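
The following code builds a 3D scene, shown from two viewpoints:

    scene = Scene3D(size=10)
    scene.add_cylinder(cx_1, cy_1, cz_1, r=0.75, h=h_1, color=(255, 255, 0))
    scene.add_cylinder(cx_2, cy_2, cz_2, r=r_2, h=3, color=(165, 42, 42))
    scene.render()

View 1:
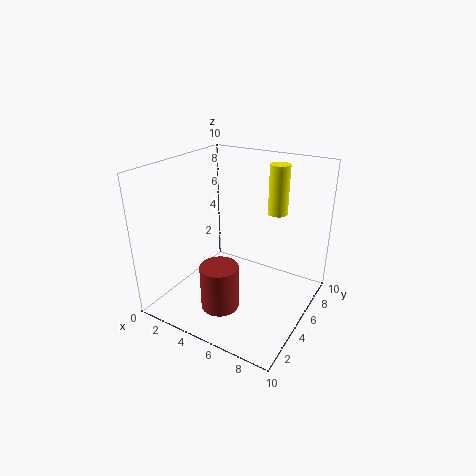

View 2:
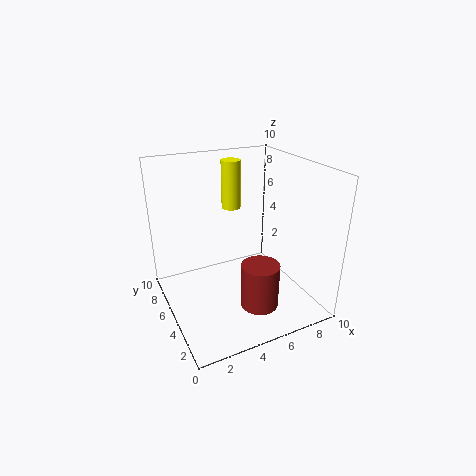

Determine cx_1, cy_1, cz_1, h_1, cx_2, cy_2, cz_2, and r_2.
cx_1 = 6.25, cy_1 = 8.75, cz_1 = 5.75, h_1 = 3.75, cx_2 = 5.25, cy_2 = 2.25, cz_2 = 1.25, r_2 = 1.25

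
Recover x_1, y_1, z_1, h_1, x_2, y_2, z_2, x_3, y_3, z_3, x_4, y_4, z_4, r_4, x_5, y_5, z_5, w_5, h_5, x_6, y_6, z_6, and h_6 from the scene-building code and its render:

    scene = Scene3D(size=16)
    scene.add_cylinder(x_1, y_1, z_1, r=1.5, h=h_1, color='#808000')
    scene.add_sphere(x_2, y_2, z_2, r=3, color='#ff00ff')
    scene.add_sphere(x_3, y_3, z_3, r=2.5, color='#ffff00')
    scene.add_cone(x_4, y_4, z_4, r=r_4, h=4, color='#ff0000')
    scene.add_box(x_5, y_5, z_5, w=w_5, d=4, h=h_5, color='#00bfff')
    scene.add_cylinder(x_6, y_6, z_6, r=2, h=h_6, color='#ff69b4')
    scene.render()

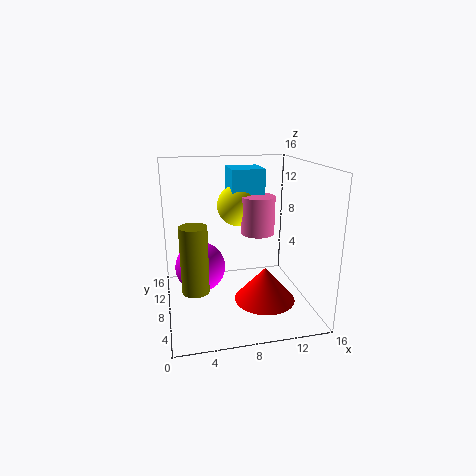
x_1 = 3
y_1 = 7
z_1 = 2.5
h_1 = 7.5
x_2 = 4
y_2 = 11
z_2 = 3.5
x_3 = 9
y_3 = 12.5
z_3 = 10.5
x_4 = 11
y_4 = 7
z_4 = 0.5
r_4 = 3.5
x_5 = 8
y_5 = 11
z_5 = 11.5
w_5 = 4
h_5 = 3.5
x_6 = 11
y_6 = 10.5
z_6 = 7.5
h_6 = 4.5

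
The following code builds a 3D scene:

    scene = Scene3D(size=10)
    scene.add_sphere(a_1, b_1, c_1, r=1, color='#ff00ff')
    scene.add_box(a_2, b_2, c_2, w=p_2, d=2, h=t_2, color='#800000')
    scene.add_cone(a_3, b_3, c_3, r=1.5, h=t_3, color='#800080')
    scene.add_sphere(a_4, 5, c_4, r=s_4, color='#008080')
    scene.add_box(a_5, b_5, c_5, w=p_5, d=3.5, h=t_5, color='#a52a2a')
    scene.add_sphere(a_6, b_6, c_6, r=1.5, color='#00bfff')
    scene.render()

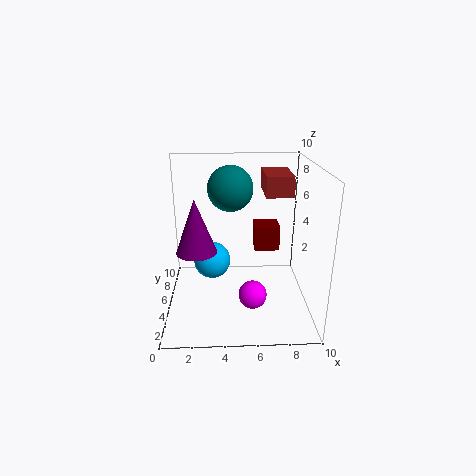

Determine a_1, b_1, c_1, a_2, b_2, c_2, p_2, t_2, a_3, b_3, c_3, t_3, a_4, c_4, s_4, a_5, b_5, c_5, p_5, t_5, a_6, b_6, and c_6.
a_1 = 6; b_1 = 4; c_1 = 1; a_2 = 6.5; b_2 = 8; c_2 = 2.5; p_2 = 2; t_2 = 2; a_3 = 2; b_3 = 6; c_3 = 3.5; t_3 = 4; a_4 = 4.5; c_4 = 8.5; s_4 = 1.5; a_5 = 7; b_5 = 6; c_5 = 7.5; p_5 = 2; t_5 = 1.5; a_6 = 3; b_6 = 8.5; c_6 = 1.5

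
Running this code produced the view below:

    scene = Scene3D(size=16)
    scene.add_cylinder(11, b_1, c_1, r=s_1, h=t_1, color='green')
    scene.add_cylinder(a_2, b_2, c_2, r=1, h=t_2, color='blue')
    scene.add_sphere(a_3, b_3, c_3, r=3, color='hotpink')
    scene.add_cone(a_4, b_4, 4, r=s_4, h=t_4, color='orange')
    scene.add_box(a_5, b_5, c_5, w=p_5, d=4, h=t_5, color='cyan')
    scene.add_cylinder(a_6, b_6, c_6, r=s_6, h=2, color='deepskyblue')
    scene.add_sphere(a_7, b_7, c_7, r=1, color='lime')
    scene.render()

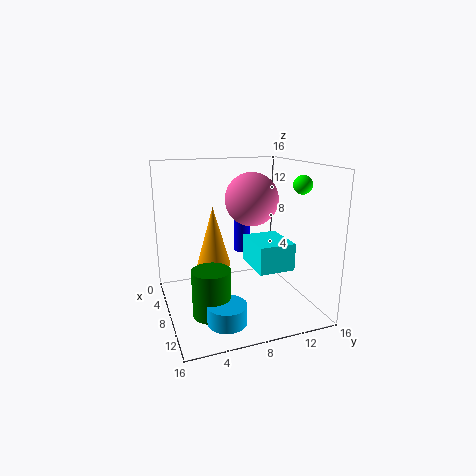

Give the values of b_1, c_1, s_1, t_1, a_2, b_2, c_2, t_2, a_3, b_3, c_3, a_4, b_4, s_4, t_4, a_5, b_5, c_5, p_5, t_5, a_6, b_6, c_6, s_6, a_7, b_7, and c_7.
b_1 = 4, c_1 = 1, s_1 = 2, t_1 = 5, a_2 = 4, b_2 = 10, c_2 = 5, t_2 = 6, a_3 = 7, b_3 = 10, c_3 = 12, a_4 = 5, b_4 = 6, s_4 = 2, t_4 = 7, a_5 = 7, b_5 = 9, c_5 = 5, p_5 = 5, t_5 = 3, a_6 = 13, b_6 = 5, c_6 = 1, s_6 = 2, a_7 = 11, b_7 = 14, c_7 = 14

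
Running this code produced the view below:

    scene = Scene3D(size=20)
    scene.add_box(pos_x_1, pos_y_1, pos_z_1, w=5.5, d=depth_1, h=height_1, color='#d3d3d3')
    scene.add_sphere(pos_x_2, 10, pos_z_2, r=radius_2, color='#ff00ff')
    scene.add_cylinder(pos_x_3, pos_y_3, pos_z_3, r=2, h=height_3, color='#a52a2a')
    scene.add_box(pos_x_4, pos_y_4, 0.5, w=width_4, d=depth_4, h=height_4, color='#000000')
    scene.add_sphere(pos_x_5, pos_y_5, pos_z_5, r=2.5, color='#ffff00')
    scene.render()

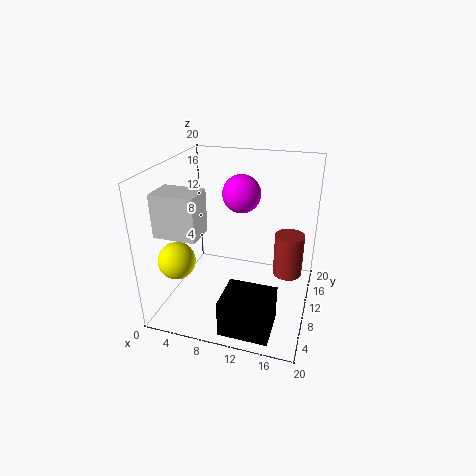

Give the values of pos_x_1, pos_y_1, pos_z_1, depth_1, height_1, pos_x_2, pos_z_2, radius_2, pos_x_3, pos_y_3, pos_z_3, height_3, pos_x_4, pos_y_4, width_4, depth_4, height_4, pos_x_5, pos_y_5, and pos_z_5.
pos_x_1 = 1.5; pos_y_1 = 2.5; pos_z_1 = 12.5; depth_1 = 4; height_1 = 5.5; pos_x_2 = 10.5; pos_z_2 = 16.5; radius_2 = 2.5; pos_x_3 = 17; pos_y_3 = 11; pos_z_3 = 5; height_3 = 6; pos_x_4 = 10; pos_y_4 = 1; width_4 = 6.5; depth_4 = 5.5; height_4 = 5; pos_x_5 = 3; pos_y_5 = 5; pos_z_5 = 8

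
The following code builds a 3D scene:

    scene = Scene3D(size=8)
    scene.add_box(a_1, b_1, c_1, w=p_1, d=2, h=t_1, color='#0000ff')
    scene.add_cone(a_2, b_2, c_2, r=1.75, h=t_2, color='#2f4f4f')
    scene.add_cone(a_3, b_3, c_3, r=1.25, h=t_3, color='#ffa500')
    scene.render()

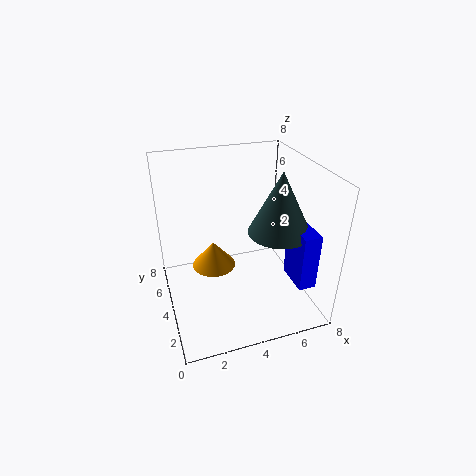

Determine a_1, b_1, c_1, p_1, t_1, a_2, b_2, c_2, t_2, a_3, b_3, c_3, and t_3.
a_1 = 6.75
b_1 = 1.5
c_1 = 1.5
p_1 = 1
t_1 = 3.25
a_2 = 6.25
b_2 = 3.5
c_2 = 4.25
t_2 = 3.5
a_3 = 2.75
b_3 = 4.75
c_3 = 2
t_3 = 1.5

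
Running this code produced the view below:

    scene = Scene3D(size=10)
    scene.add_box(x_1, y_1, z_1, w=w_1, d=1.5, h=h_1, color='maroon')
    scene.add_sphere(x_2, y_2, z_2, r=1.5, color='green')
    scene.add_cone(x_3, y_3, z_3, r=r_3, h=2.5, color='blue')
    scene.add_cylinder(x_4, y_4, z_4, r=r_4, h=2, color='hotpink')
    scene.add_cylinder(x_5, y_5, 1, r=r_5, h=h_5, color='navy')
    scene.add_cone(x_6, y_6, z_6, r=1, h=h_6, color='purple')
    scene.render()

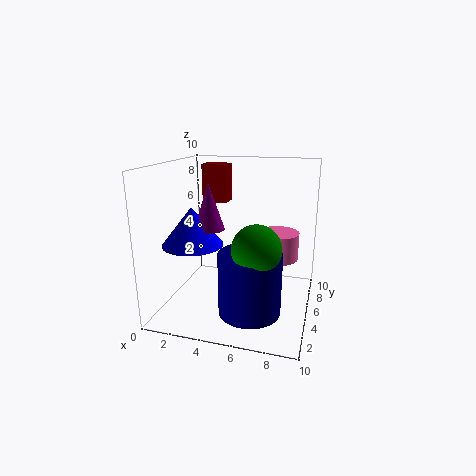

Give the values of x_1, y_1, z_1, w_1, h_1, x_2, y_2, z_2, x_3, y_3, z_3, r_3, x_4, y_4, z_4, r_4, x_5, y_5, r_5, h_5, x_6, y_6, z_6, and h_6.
x_1 = 1, y_1 = 8.5, z_1 = 6.5, w_1 = 2, h_1 = 3, x_2 = 7, y_2 = 2, z_2 = 5.5, x_3 = 2.5, y_3 = 3, z_3 = 5, r_3 = 2, x_4 = 7.5, y_4 = 7, z_4 = 3, r_4 = 1.5, x_5 = 6.5, y_5 = 2.5, r_5 = 2, h_5 = 4, x_6 = 3.5, y_6 = 3.5, z_6 = 6, h_6 = 3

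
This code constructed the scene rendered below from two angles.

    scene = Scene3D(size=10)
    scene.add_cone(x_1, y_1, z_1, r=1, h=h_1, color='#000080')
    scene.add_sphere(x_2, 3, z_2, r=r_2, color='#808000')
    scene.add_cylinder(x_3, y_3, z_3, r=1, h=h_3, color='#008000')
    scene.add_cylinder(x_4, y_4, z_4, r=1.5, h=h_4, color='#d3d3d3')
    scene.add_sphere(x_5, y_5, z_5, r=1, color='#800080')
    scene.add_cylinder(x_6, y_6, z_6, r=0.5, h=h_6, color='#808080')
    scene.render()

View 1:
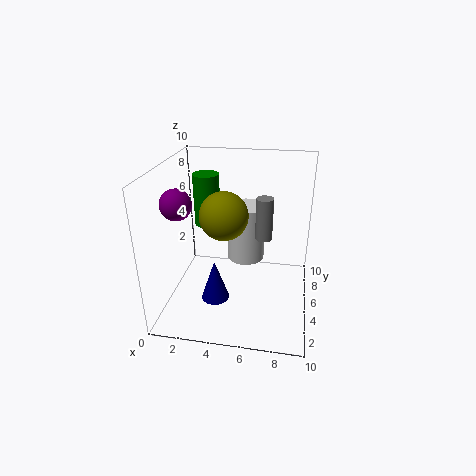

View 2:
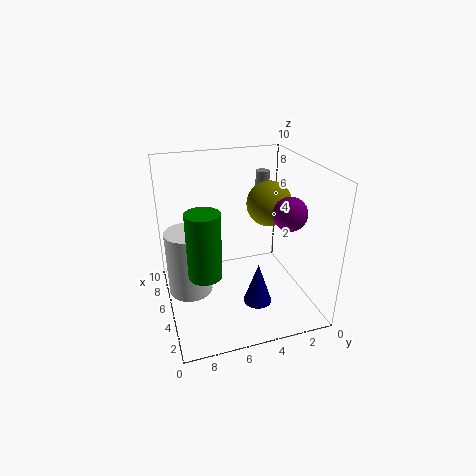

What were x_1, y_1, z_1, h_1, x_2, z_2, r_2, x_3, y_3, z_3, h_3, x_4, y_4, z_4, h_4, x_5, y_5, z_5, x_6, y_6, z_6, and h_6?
x_1 = 3.5; y_1 = 4; z_1 = 0.5; h_1 = 3; x_2 = 4.5; z_2 = 7.5; r_2 = 1.5; x_3 = 2; y_3 = 8; z_3 = 4.5; h_3 = 4; x_4 = 5; y_4 = 8.5; z_4 = 1.5; h_4 = 4.5; x_5 = 1.5; y_5 = 3; z_5 = 8; x_6 = 7; y_6 = 2.5; z_6 = 6.5; h_6 = 2.5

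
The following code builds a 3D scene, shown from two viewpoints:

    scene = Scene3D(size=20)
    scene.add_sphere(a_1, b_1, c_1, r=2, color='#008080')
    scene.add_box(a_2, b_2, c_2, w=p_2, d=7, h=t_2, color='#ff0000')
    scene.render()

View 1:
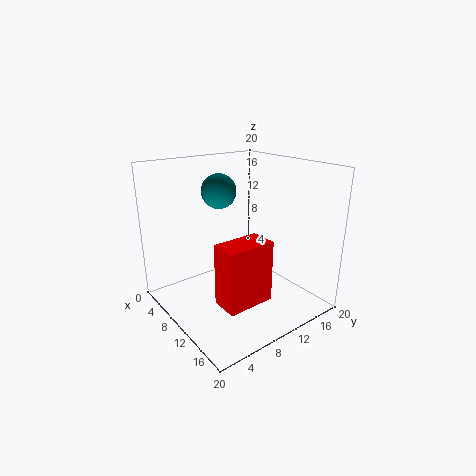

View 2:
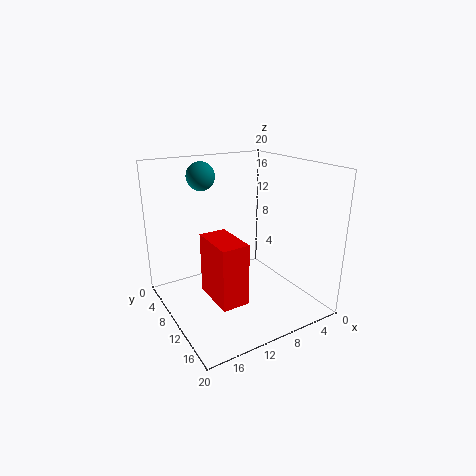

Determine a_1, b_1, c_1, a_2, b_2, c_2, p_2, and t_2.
a_1 = 13, b_1 = 5, c_1 = 18, a_2 = 10, b_2 = 6, c_2 = 1, p_2 = 4, t_2 = 9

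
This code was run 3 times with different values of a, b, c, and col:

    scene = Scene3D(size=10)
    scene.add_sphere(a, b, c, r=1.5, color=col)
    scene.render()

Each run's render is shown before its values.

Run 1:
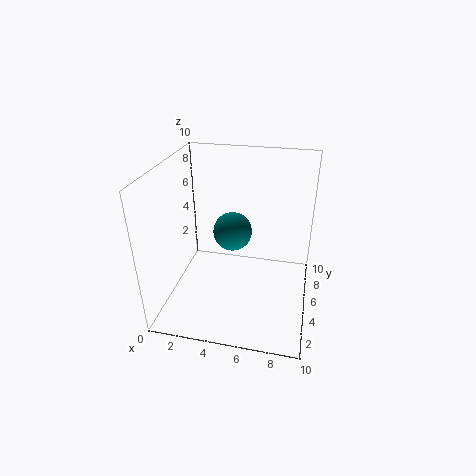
a = 4; b = 7.5; c = 4; col = 'teal'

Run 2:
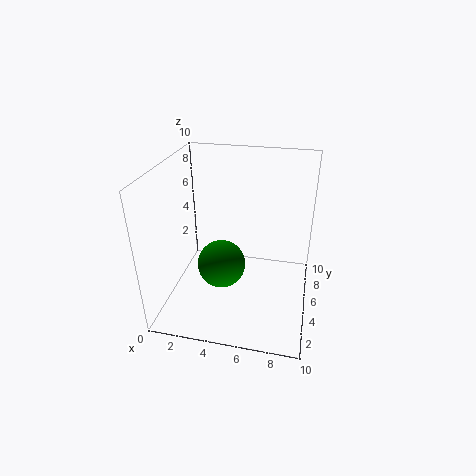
a = 4.5; b = 2.5; c = 4.5; col = 'green'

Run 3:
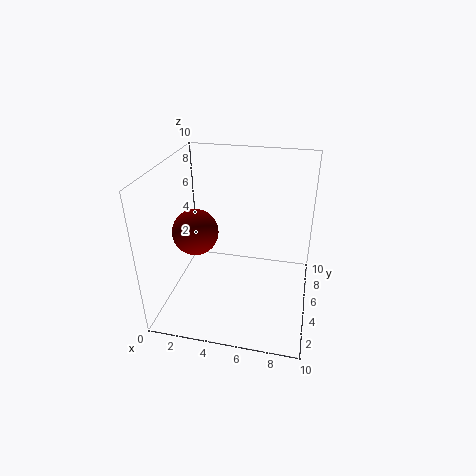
a = 2.5; b = 3.5; c = 6; col = 'maroon'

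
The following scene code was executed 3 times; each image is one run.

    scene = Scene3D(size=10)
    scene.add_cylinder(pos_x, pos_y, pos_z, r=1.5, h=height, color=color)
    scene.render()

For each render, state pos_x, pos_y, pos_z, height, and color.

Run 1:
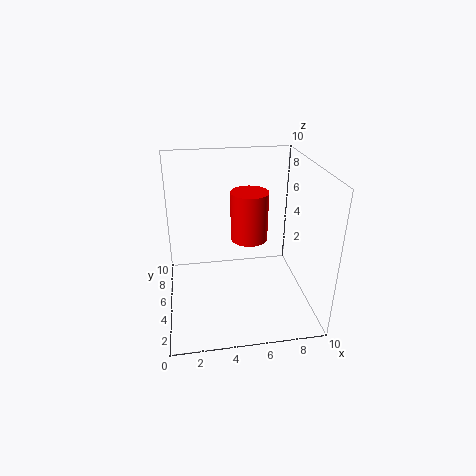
pos_x = 6.5; pos_y = 8.5; pos_z = 3; height = 4; color = 'red'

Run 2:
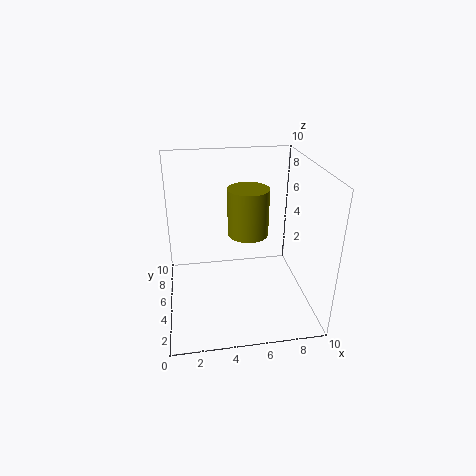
pos_x = 6; pos_y = 6.5; pos_z = 4.5; height = 3.5; color = 'olive'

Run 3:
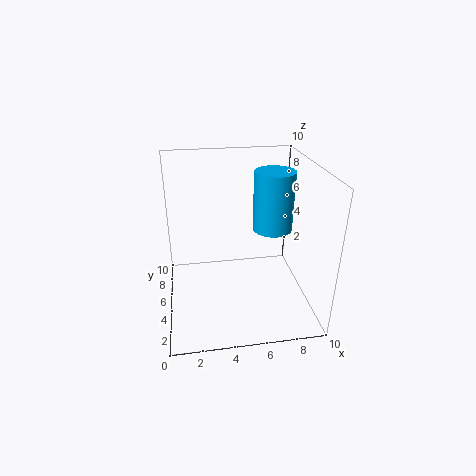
pos_x = 8; pos_y = 7; pos_z = 4.5; height = 4.5; color = 'deepskyblue'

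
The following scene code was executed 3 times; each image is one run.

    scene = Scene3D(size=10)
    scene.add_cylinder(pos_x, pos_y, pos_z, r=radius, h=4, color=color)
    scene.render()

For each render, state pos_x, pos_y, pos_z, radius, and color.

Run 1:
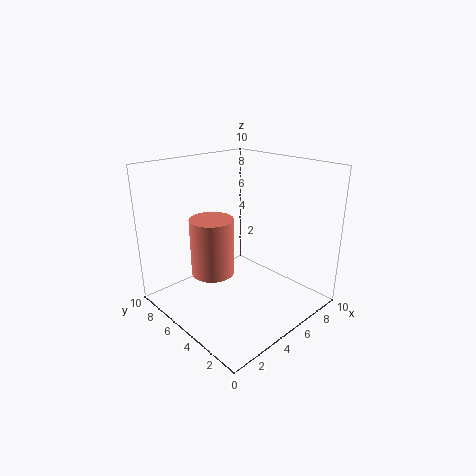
pos_x = 3.5
pos_y = 6
pos_z = 2.5
radius = 1.5
color = 'salmon'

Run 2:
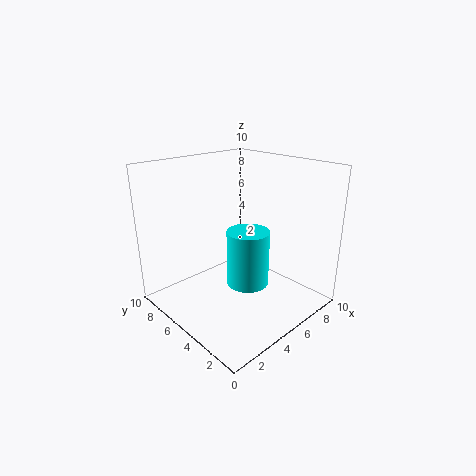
pos_x = 5.5
pos_y = 4.5
pos_z = 1.5
radius = 1.5
color = 'cyan'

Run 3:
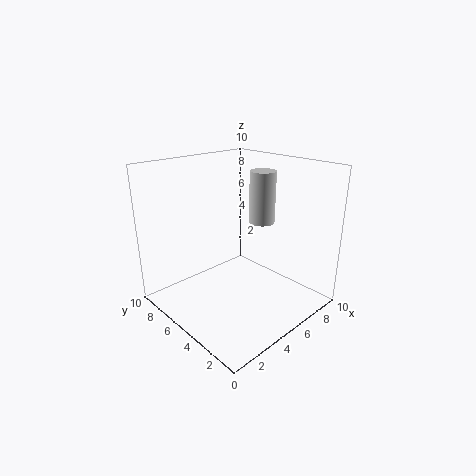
pos_x = 8.5
pos_y = 6
pos_z = 5
radius = 1
color = 'lightgray'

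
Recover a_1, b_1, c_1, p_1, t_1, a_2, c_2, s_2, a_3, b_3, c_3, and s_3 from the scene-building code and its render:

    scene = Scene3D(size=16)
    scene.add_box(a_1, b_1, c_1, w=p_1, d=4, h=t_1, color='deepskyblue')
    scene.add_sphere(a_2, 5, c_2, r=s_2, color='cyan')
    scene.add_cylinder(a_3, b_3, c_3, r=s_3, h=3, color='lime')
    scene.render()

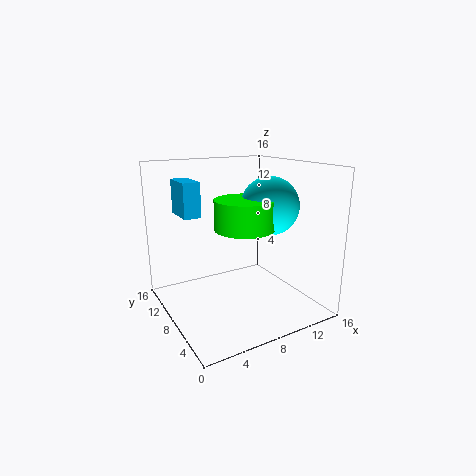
a_1 = 3
b_1 = 11
c_1 = 10
p_1 = 2
t_1 = 4
a_2 = 10
c_2 = 12
s_2 = 3
a_3 = 7
b_3 = 5
c_3 = 10
s_3 = 3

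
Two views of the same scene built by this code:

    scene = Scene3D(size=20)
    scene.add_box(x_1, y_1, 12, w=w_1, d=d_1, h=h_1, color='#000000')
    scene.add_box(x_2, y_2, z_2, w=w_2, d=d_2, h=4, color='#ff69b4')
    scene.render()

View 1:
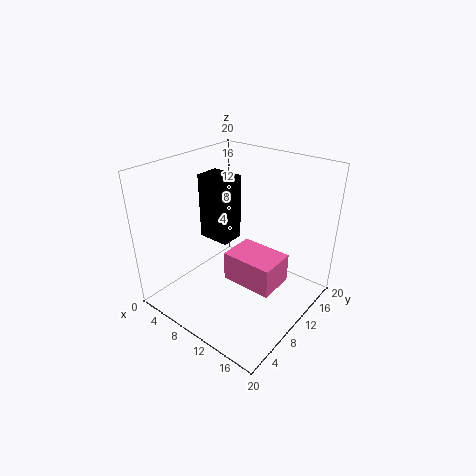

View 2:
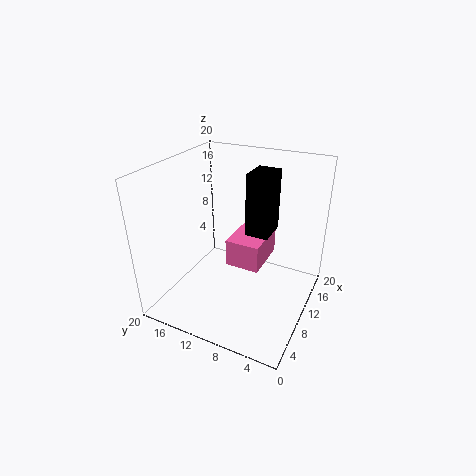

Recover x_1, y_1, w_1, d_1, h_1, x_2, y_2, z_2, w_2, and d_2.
x_1 = 8
y_1 = 5
w_1 = 4
d_1 = 3
h_1 = 8
x_2 = 10
y_2 = 7
z_2 = 5
w_2 = 7
d_2 = 5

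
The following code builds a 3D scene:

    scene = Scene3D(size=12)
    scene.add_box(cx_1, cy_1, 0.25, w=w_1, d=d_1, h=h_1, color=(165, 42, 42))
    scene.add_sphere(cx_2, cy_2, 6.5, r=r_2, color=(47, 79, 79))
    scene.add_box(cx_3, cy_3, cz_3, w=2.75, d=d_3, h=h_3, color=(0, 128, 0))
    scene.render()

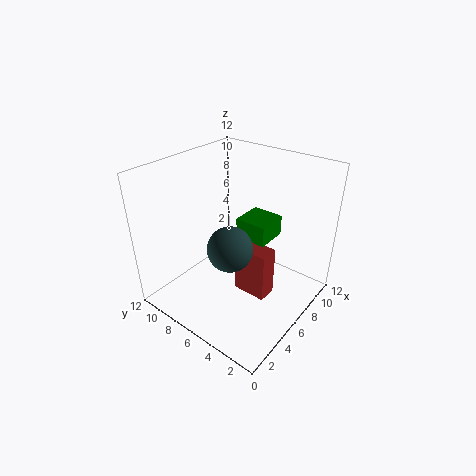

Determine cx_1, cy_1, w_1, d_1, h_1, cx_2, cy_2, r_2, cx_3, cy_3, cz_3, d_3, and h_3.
cx_1 = 6.25; cy_1 = 3.5; w_1 = 1.75; d_1 = 3; h_1 = 4.5; cx_2 = 3.75; cy_2 = 5; r_2 = 1.75; cx_3 = 6.75; cy_3 = 4; cz_3 = 5.5; d_3 = 2.75; h_3 = 1.75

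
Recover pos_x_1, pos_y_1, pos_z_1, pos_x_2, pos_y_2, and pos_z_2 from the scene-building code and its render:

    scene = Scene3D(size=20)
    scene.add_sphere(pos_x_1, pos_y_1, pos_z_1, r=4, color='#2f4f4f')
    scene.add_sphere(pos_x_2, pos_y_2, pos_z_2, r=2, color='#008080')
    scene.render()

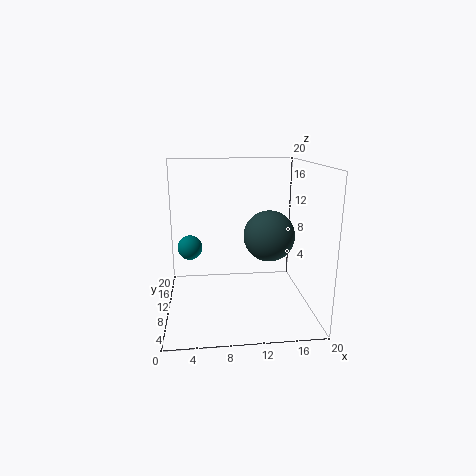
pos_x_1 = 15.5; pos_y_1 = 15; pos_z_1 = 8.5; pos_x_2 = 3; pos_y_2 = 18; pos_z_2 = 6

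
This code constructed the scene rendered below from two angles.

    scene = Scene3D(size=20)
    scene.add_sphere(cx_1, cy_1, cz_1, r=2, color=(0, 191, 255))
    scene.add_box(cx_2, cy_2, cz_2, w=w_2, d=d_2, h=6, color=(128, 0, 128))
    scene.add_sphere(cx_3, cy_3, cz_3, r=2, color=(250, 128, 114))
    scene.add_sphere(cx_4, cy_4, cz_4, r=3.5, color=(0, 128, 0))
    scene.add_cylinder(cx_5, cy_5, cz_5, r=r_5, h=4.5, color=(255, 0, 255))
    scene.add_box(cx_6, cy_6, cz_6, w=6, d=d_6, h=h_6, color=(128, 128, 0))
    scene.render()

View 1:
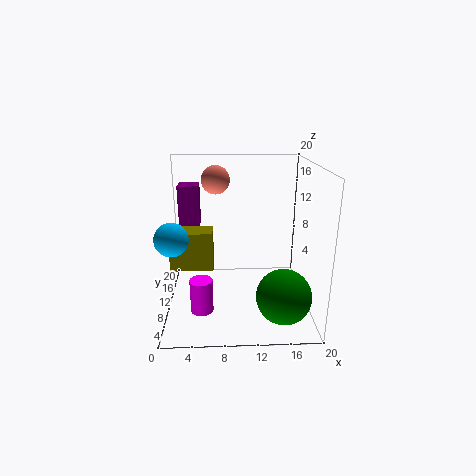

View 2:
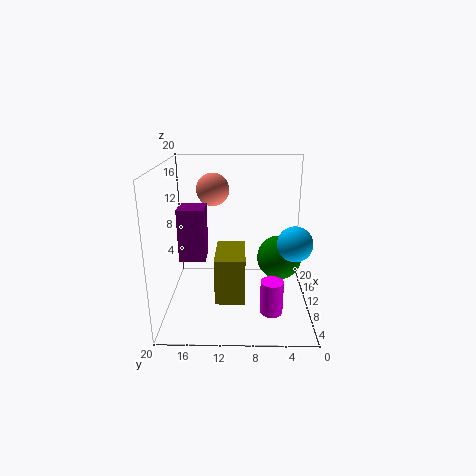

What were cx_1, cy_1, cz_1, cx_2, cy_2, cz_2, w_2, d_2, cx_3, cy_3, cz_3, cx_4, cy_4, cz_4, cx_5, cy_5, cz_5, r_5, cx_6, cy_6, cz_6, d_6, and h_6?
cx_1 = 2, cy_1 = 3.5, cz_1 = 12.5, cx_2 = 1.5, cy_2 = 13.5, cz_2 = 10.5, w_2 = 3, d_2 = 3, cx_3 = 7, cy_3 = 13, cz_3 = 17.5, cx_4 = 15.5, cy_4 = 3.5, cz_4 = 4.5, cx_5 = 5, cy_5 = 5.5, cz_5 = 1.5, r_5 = 1.5, cx_6 = 0.5, cy_6 = 9, cz_6 = 5.5, d_6 = 3.5, h_6 = 5.5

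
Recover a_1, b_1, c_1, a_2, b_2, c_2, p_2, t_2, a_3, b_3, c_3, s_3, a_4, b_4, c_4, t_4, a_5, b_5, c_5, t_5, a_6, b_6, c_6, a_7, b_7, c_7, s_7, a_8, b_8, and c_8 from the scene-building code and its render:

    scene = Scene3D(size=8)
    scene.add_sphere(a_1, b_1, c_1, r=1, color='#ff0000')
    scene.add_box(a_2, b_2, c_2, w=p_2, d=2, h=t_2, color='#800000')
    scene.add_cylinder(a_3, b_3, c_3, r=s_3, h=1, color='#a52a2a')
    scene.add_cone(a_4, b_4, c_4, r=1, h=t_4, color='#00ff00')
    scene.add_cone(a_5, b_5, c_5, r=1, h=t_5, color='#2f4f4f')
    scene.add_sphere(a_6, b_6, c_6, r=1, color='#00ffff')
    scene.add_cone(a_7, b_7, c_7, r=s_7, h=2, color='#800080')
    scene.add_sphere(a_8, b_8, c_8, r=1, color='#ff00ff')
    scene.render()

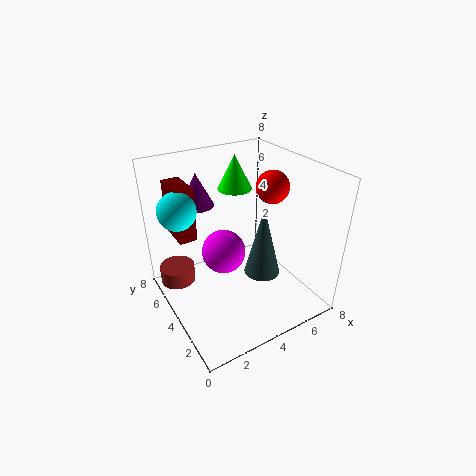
a_1 = 7
b_1 = 5
c_1 = 6
a_2 = 1
b_2 = 5
c_2 = 4
p_2 = 1
t_2 = 3
a_3 = 1
b_3 = 6
c_3 = 1
s_3 = 1
a_4 = 5
b_4 = 6
c_4 = 6
t_4 = 2
a_5 = 5
b_5 = 3
c_5 = 2
t_5 = 4
a_6 = 1
b_6 = 5
c_6 = 6
a_7 = 3
b_7 = 7
c_7 = 5
s_7 = 1
a_8 = 2
b_8 = 2
c_8 = 5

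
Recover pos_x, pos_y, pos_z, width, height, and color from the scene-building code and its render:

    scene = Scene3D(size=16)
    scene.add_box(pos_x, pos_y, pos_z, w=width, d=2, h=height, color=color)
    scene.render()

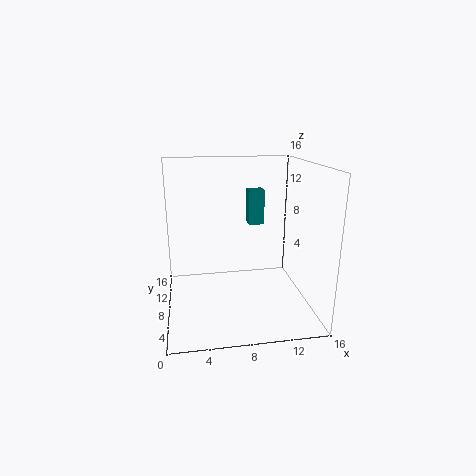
pos_x = 10.5; pos_y = 14; pos_z = 7.5; width = 2; height = 4.5; color = 'teal'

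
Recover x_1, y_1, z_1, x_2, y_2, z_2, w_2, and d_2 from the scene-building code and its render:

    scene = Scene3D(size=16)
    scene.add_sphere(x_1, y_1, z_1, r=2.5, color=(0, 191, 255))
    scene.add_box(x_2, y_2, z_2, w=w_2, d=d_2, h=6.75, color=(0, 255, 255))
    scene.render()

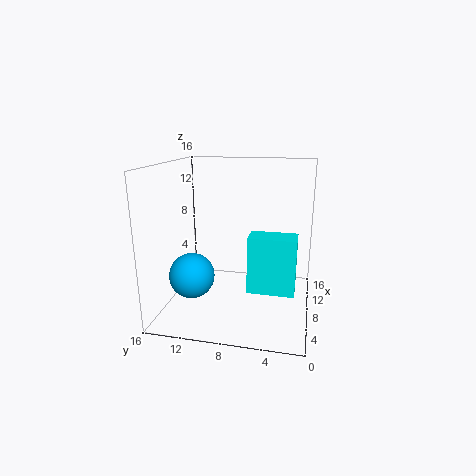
x_1 = 5.75, y_1 = 12.75, z_1 = 4, x_2 = 8, y_2 = 1.5, z_2 = 1.25, w_2 = 3, d_2 = 5.5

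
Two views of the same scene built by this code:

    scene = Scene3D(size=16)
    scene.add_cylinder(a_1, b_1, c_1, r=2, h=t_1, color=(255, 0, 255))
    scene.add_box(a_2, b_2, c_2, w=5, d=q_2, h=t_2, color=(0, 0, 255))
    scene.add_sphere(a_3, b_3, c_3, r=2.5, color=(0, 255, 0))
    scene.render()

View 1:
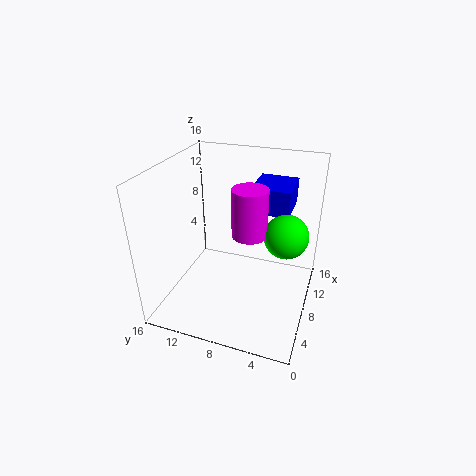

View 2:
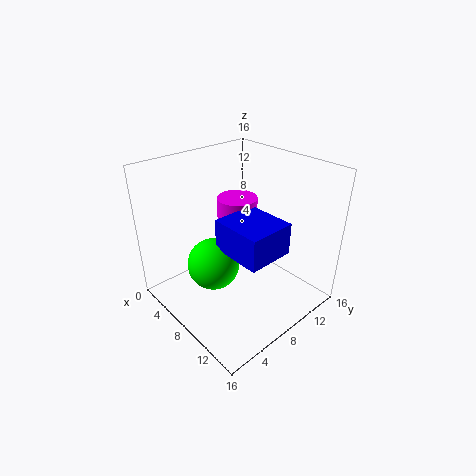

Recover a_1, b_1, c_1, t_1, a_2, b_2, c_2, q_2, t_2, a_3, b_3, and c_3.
a_1 = 9, b_1 = 7, c_1 = 8, t_1 = 5.5, a_2 = 10.5, b_2 = 3, c_2 = 10, q_2 = 4.5, t_2 = 3, a_3 = 10, b_3 = 3, c_3 = 8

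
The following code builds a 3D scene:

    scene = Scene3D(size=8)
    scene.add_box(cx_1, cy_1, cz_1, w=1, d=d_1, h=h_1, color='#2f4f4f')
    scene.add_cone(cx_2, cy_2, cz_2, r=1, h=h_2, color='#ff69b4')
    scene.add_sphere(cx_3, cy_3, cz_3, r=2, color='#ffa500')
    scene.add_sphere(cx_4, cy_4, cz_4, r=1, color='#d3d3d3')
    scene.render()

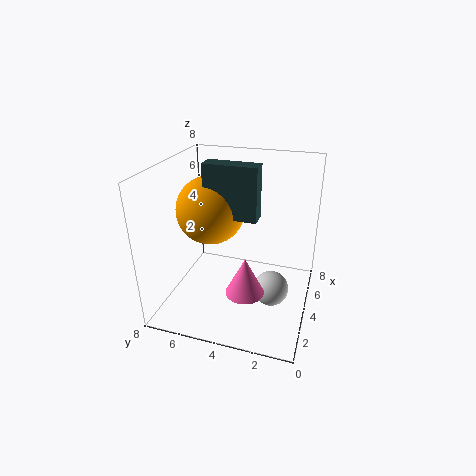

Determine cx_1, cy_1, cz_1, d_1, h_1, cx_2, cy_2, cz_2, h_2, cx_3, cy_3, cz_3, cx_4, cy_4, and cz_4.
cx_1 = 4; cy_1 = 3; cz_1 = 5; d_1 = 3; h_1 = 3; cx_2 = 2; cy_2 = 3; cz_2 = 2; h_2 = 2; cx_3 = 5; cy_3 = 6; cz_3 = 5; cx_4 = 4; cy_4 = 2; cz_4 = 1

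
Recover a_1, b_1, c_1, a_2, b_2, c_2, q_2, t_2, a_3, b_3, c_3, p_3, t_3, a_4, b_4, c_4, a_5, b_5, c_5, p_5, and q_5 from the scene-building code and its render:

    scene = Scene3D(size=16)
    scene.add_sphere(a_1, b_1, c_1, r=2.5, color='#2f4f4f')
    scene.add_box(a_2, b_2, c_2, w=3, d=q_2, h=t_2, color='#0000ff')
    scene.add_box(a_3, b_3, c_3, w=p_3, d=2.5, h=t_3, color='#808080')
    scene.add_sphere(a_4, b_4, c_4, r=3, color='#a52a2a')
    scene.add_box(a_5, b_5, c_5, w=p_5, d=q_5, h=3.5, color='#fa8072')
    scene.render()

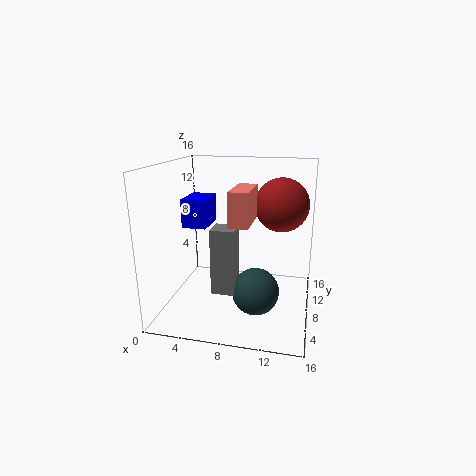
a_1 = 10.5; b_1 = 5.5; c_1 = 3; a_2 = 0.5; b_2 = 10; c_2 = 8; q_2 = 4.5; t_2 = 3.5; a_3 = 6; b_3 = 4; c_3 = 3; p_3 = 2.5; t_3 = 7; a_4 = 12.5; b_4 = 10; c_4 = 11.5; a_5 = 8; b_5 = 3.5; c_5 = 10.5; p_5 = 2; q_5 = 5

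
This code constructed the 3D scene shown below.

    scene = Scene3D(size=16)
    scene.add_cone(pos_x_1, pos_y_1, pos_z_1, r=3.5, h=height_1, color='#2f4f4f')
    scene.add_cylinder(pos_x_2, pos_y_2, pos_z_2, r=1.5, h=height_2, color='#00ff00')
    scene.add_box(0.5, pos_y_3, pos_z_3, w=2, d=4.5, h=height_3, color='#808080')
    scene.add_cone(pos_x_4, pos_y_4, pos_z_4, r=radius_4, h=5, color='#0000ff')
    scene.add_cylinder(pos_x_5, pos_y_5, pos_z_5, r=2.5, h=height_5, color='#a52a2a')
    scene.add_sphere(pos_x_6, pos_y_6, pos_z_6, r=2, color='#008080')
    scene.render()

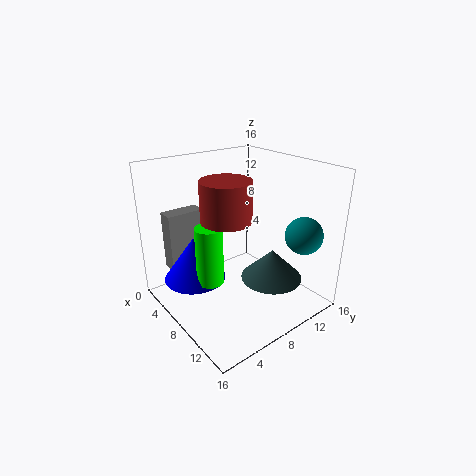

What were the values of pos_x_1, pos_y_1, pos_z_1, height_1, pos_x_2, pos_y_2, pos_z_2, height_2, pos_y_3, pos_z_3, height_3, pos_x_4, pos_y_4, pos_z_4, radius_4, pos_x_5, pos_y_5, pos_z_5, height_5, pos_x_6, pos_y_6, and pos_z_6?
pos_x_1 = 10.5, pos_y_1 = 11, pos_z_1 = 3, height_1 = 3.5, pos_x_2 = 7.5, pos_y_2 = 4.5, pos_z_2 = 3.5, height_2 = 6.5, pos_y_3 = 2.5, pos_z_3 = 3, height_3 = 7, pos_x_4 = 5, pos_y_4 = 4, pos_z_4 = 3, radius_4 = 3.5, pos_x_5 = 10, pos_y_5 = 5, pos_z_5 = 11.5, height_5 = 4, pos_x_6 = 13.5, pos_y_6 = 12.5, pos_z_6 = 9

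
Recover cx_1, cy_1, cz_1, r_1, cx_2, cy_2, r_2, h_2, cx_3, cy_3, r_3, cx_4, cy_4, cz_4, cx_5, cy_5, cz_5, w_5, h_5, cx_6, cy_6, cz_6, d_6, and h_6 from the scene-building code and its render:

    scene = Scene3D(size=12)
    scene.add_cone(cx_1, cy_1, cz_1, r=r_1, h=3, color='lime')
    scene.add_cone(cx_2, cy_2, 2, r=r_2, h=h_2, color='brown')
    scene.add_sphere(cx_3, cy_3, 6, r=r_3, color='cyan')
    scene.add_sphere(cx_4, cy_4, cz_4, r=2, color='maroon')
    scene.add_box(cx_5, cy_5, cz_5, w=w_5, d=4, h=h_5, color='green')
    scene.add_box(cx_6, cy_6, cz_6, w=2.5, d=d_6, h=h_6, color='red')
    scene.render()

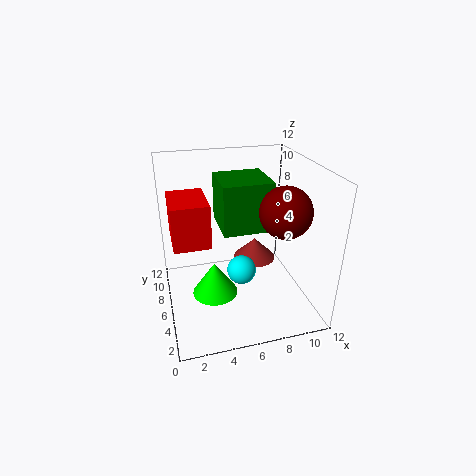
cx_1 = 4; cy_1 = 6.5; cz_1 = 0.5; r_1 = 2; cx_2 = 8.5; cy_2 = 9; r_2 = 2; h_2 = 2; cx_3 = 5; cy_3 = 1.5; r_3 = 1; cx_4 = 9; cy_4 = 3.5; cz_4 = 9; cx_5 = 4.5; cy_5 = 4.5; cz_5 = 7; w_5 = 4; h_5 = 4; cx_6 = 0.5; cy_6 = 1.5; cz_6 = 8; d_6 = 3.5; h_6 = 3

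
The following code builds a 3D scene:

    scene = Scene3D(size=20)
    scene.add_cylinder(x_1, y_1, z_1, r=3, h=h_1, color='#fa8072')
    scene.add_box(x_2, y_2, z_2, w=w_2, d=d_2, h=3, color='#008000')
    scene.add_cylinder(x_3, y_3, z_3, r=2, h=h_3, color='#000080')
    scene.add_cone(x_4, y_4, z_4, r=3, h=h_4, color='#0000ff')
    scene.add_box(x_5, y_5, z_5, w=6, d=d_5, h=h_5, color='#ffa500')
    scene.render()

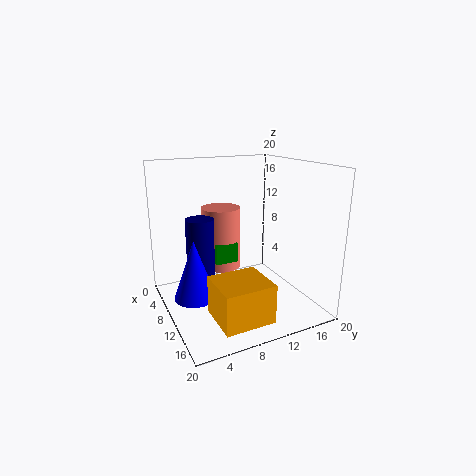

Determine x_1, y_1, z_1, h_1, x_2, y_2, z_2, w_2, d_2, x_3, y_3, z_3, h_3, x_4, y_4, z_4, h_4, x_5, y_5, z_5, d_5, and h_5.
x_1 = 4; y_1 = 10; z_1 = 3.5; h_1 = 9.5; x_2 = 1; y_2 = 8; z_2 = 5; w_2 = 6; d_2 = 3.5; x_3 = 7; y_3 = 5.5; z_3 = 3; h_3 = 9.5; x_4 = 8.5; y_4 = 4; z_4 = 1.5; h_4 = 8.5; x_5 = 13.5; y_5 = 4; z_5 = 2; d_5 = 6.5; h_5 = 5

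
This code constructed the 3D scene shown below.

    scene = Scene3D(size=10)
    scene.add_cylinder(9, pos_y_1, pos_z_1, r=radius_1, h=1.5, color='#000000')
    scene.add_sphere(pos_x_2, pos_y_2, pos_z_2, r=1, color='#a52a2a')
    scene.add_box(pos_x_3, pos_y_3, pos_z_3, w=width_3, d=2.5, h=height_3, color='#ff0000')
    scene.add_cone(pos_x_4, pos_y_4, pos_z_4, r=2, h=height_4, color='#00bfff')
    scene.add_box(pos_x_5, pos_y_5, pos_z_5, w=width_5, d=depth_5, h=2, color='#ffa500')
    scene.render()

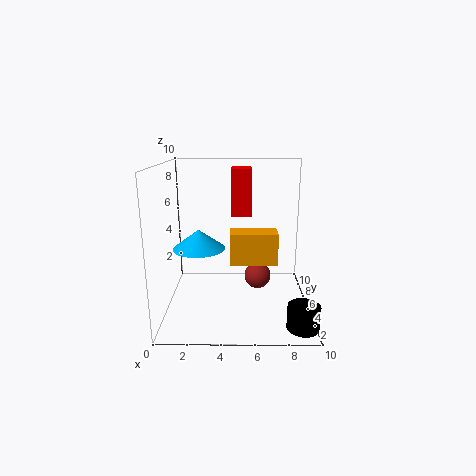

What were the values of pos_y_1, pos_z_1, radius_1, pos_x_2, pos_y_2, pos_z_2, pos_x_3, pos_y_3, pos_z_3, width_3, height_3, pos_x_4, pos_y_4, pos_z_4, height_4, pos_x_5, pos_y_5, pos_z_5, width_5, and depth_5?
pos_y_1 = 1; pos_z_1 = 0.5; radius_1 = 1; pos_x_2 = 6.5; pos_y_2 = 6.5; pos_z_2 = 1.5; pos_x_3 = 4.5; pos_y_3 = 7; pos_z_3 = 6; width_3 = 1.5; height_3 = 3.5; pos_x_4 = 2; pos_y_4 = 7; pos_z_4 = 3.5; height_4 = 1.5; pos_x_5 = 4.5; pos_y_5 = 2.5; pos_z_5 = 4; width_5 = 3; depth_5 = 1.5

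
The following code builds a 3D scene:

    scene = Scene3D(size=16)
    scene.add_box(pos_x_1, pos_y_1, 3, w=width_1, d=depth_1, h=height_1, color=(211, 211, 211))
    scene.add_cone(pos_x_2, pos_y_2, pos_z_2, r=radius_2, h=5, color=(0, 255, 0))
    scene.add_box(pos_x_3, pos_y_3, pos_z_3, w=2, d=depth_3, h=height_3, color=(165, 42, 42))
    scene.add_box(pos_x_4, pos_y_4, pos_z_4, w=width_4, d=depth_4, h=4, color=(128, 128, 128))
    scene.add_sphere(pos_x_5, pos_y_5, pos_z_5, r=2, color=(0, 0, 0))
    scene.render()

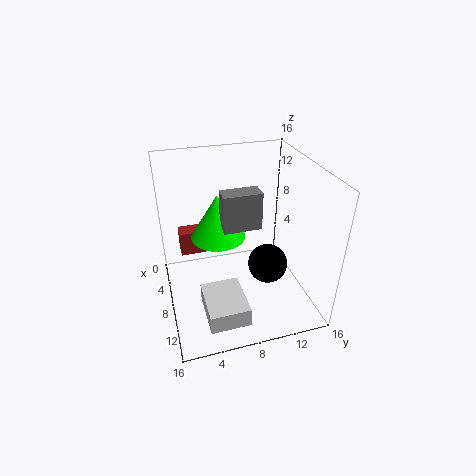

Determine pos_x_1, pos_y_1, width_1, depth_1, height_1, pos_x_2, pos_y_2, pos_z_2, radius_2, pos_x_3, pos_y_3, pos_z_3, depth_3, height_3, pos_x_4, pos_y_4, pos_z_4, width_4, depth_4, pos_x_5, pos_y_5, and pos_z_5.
pos_x_1 = 11
pos_y_1 = 3
width_1 = 5
depth_1 = 4
height_1 = 2
pos_x_2 = 7
pos_y_2 = 6
pos_z_2 = 8
radius_2 = 3
pos_x_3 = 2
pos_y_3 = 2
pos_z_3 = 4
depth_3 = 3
height_3 = 3
pos_x_4 = 8
pos_y_4 = 6
pos_z_4 = 10
width_4 = 2
depth_4 = 4
pos_x_5 = 12
pos_y_5 = 10
pos_z_5 = 7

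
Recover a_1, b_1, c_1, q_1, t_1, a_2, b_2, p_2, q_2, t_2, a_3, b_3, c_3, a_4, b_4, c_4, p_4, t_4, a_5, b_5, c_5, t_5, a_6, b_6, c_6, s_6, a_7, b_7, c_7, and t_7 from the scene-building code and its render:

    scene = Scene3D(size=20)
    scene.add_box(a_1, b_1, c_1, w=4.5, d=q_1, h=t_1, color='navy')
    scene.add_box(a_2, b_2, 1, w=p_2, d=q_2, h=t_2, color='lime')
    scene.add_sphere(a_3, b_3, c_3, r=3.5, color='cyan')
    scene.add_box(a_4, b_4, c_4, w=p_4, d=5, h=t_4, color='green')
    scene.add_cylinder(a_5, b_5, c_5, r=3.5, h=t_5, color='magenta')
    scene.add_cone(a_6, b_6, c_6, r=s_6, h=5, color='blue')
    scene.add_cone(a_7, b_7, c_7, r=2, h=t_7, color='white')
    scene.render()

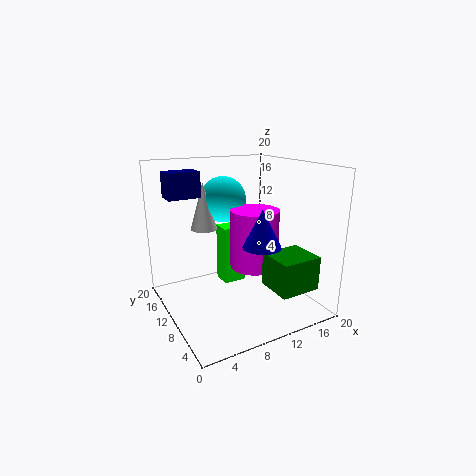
a_1 = 1.5, b_1 = 13, c_1 = 15.5, q_1 = 3, t_1 = 3.5, a_2 = 10, b_2 = 14, p_2 = 3.5, q_2 = 3, t_2 = 9, a_3 = 11, b_3 = 16.5, c_3 = 14, a_4 = 11.5, b_4 = 1, c_4 = 4.5, p_4 = 5.5, t_4 = 4.5, a_5 = 13, b_5 = 10.5, c_5 = 5, t_5 = 8.5, a_6 = 11, b_6 = 5.5, c_6 = 10, s_6 = 2.5, a_7 = 7.5, b_7 = 16, c_7 = 10, t_7 = 7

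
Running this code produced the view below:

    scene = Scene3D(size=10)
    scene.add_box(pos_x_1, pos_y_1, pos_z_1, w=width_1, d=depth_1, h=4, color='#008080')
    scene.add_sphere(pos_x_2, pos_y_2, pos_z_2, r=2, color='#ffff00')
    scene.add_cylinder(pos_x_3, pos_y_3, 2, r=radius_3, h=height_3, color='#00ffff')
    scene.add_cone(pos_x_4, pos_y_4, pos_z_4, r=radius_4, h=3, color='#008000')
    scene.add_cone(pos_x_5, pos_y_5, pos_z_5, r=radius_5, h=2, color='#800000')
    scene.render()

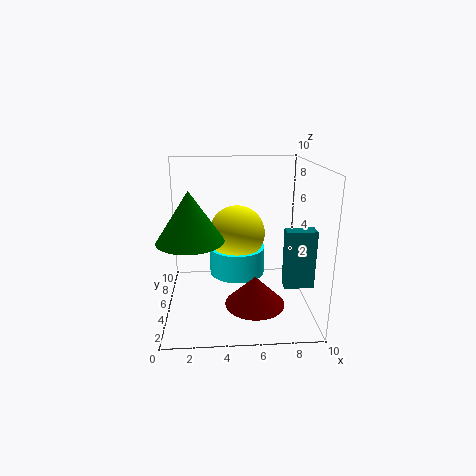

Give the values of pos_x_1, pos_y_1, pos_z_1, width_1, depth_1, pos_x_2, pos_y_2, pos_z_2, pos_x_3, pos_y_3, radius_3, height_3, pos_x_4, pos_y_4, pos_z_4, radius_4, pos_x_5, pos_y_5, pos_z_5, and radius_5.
pos_x_1 = 8, pos_y_1 = 3, pos_z_1 = 2, width_1 = 2, depth_1 = 1, pos_x_2 = 5, pos_y_2 = 6, pos_z_2 = 5, pos_x_3 = 5, pos_y_3 = 6, radius_3 = 2, height_3 = 2, pos_x_4 = 2, pos_y_4 = 2, pos_z_4 = 6, radius_4 = 2, pos_x_5 = 6, pos_y_5 = 3, pos_z_5 = 1, radius_5 = 2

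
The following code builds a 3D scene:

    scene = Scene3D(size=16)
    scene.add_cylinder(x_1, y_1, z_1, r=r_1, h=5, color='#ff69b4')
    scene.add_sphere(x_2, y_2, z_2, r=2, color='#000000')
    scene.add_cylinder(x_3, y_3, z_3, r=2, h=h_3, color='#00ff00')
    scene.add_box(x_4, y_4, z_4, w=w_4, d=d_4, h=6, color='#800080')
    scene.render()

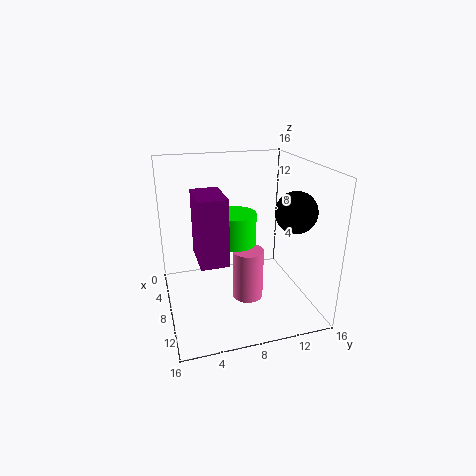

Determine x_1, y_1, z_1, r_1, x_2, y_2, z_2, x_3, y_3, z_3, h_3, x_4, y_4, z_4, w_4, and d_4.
x_1 = 13
y_1 = 7.5
z_1 = 4
r_1 = 1.5
x_2 = 13.5
y_2 = 12
z_2 = 12.5
x_3 = 12
y_3 = 6.5
z_3 = 9.5
h_3 = 3
x_4 = 11.5
y_4 = 2.5
z_4 = 9
w_4 = 4
d_4 = 2.5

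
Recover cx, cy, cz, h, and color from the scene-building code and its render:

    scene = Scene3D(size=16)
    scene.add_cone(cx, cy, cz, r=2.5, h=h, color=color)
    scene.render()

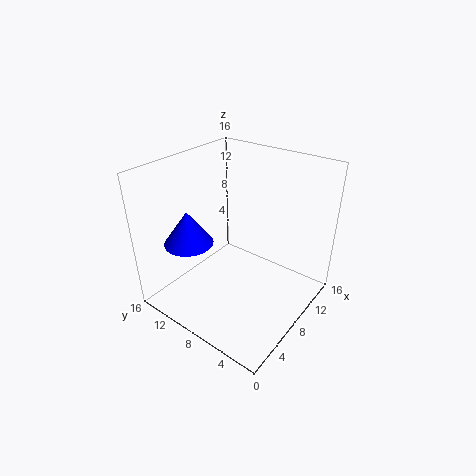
cx = 3
cy = 10.5
cz = 9
h = 3.5
color = 'blue'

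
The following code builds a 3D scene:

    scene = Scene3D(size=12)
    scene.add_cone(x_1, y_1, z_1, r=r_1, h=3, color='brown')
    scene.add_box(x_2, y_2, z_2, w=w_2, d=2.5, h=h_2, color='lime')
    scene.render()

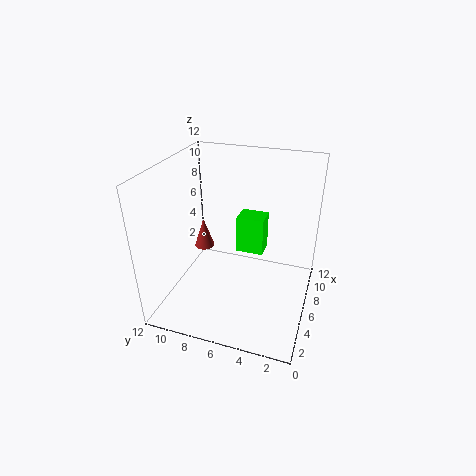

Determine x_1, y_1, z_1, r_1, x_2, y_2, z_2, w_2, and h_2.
x_1 = 10, y_1 = 11, z_1 = 2, r_1 = 1, x_2 = 8.5, y_2 = 4.5, z_2 = 3, w_2 = 2, h_2 = 3.5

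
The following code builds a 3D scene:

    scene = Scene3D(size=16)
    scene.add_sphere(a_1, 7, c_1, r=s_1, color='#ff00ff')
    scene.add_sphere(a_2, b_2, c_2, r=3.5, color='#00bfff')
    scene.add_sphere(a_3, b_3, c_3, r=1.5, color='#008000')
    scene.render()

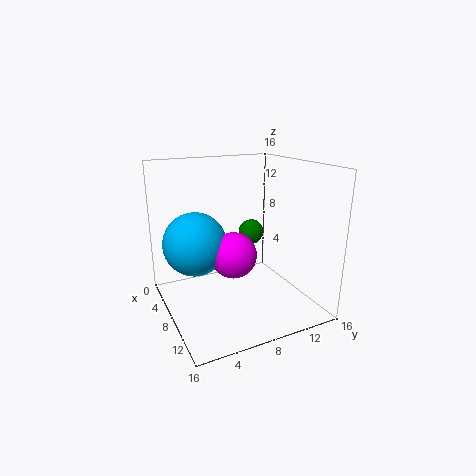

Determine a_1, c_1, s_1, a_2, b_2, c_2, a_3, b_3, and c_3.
a_1 = 9
c_1 = 6.5
s_1 = 2.5
a_2 = 6.5
b_2 = 3.5
c_2 = 7.5
a_3 = 5.5
b_3 = 11
c_3 = 7.5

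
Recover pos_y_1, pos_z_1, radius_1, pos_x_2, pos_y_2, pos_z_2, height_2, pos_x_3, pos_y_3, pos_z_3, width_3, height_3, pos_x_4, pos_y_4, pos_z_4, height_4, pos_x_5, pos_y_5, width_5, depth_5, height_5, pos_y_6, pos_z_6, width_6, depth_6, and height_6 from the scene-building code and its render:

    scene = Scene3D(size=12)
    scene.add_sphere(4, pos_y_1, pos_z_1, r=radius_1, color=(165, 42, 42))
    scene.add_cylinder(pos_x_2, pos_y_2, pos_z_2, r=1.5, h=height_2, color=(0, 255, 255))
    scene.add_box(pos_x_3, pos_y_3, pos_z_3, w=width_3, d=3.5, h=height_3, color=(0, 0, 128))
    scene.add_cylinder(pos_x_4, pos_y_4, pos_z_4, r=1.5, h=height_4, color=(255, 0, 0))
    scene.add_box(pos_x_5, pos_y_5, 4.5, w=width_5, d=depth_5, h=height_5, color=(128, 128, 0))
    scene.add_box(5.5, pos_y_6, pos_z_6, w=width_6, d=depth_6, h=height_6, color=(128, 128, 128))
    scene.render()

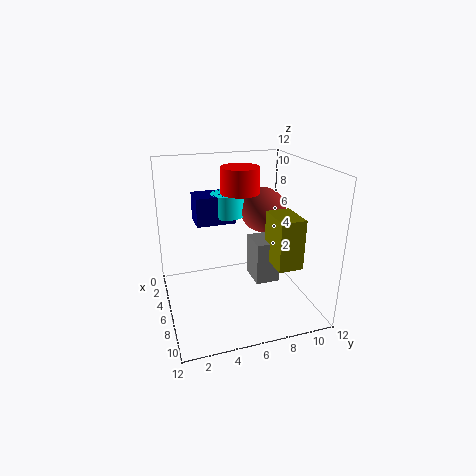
pos_y_1 = 9; pos_z_1 = 7.5; radius_1 = 2; pos_x_2 = 3; pos_y_2 = 6; pos_z_2 = 7; height_2 = 2; pos_x_3 = 1.5; pos_y_3 = 3; pos_z_3 = 6.5; width_3 = 2.5; height_3 = 2.5; pos_x_4 = 6.5; pos_y_4 = 6; pos_z_4 = 10; height_4 = 2; pos_x_5 = 7; pos_y_5 = 8; width_5 = 3; depth_5 = 2; height_5 = 4; pos_y_6 = 7; pos_z_6 = 2.5; width_6 = 2.5; depth_6 = 2; height_6 = 3.5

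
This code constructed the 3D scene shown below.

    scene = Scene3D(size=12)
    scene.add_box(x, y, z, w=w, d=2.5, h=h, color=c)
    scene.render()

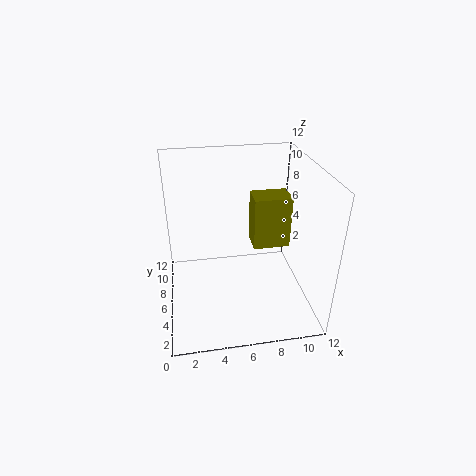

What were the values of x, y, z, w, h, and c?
x = 8
y = 8.5
z = 3
w = 3.5
h = 5
c = 'olive'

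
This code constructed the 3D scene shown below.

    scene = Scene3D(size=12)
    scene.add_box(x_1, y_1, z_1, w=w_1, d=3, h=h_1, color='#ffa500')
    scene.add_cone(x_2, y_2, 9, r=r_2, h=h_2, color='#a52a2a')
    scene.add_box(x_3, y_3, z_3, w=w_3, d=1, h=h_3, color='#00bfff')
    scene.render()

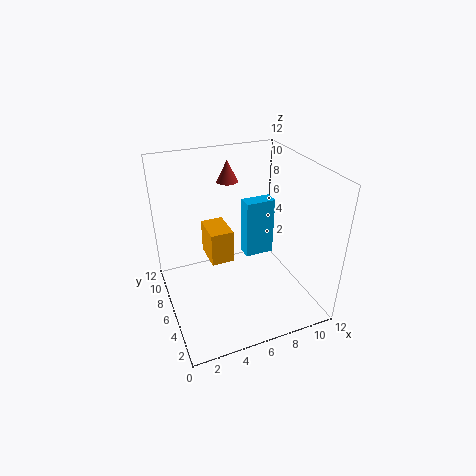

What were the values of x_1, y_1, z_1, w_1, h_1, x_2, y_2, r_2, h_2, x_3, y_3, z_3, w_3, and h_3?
x_1 = 4; y_1 = 7; z_1 = 3; w_1 = 2; h_1 = 3; x_2 = 7; y_2 = 11; r_2 = 1; h_2 = 2; x_3 = 5; y_3 = 2; z_3 = 7; w_3 = 2; h_3 = 4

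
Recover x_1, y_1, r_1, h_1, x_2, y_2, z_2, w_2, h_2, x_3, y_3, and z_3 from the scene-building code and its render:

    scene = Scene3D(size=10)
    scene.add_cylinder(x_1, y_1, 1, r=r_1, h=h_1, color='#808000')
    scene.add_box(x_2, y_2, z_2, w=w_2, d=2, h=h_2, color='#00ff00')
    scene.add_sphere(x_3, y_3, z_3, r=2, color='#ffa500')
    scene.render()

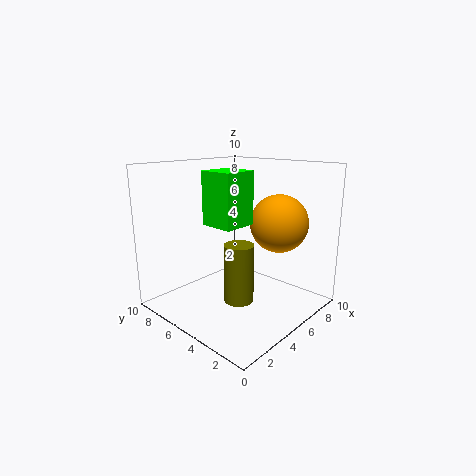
x_1 = 4; y_1 = 4; r_1 = 1; h_1 = 4; x_2 = 1; y_2 = 2; z_2 = 7; w_2 = 2; h_2 = 3; x_3 = 7; y_3 = 3; z_3 = 6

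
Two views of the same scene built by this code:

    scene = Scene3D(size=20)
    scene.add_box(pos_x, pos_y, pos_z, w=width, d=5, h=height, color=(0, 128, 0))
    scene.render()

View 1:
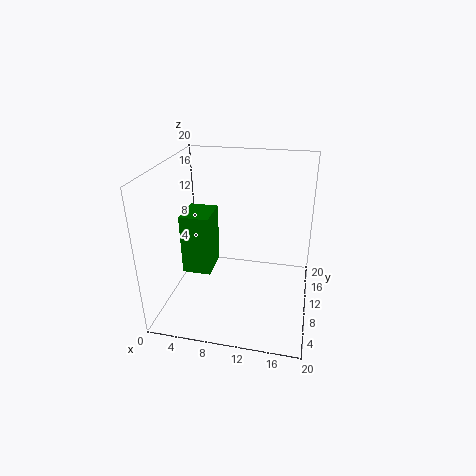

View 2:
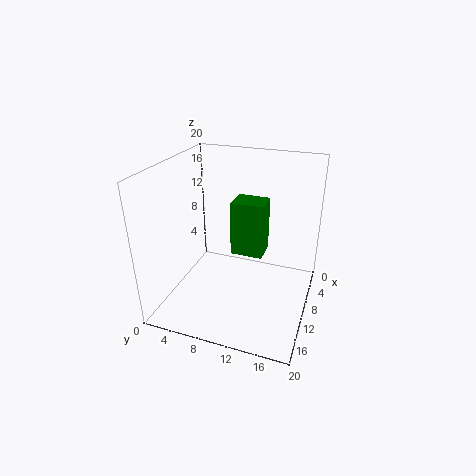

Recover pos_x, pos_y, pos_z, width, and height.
pos_x = 2.5; pos_y = 7.5; pos_z = 5; width = 4; height = 8.5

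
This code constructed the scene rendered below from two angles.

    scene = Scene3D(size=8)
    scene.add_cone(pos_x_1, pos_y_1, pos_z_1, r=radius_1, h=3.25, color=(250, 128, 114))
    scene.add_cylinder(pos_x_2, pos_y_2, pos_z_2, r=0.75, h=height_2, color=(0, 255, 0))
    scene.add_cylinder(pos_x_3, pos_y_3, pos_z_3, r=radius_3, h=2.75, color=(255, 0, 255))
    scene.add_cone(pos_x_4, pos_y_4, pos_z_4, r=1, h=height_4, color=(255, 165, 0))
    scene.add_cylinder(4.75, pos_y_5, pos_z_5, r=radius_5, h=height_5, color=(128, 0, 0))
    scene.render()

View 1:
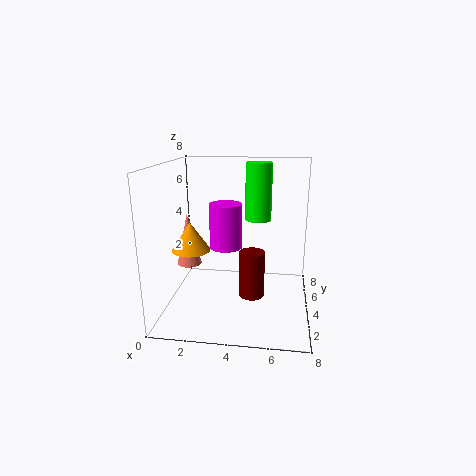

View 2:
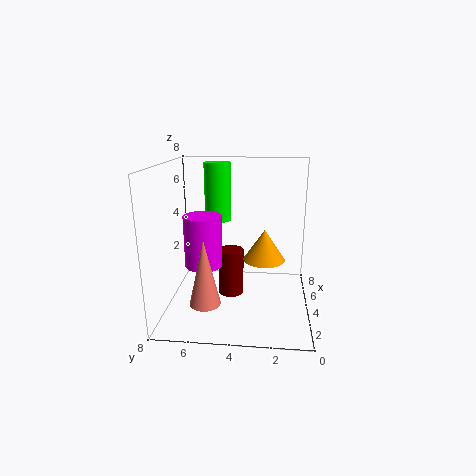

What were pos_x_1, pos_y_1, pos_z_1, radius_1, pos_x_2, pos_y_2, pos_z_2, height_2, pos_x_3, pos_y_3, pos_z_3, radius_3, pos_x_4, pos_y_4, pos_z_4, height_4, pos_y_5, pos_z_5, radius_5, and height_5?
pos_x_1 = 0.75
pos_y_1 = 5.25
pos_z_1 = 1.75
radius_1 = 0.75
pos_x_2 = 5
pos_y_2 = 5.25
pos_z_2 = 4.75
height_2 = 3.25
pos_x_3 = 3
pos_y_3 = 5.75
pos_z_3 = 2.75
radius_3 = 1
pos_x_4 = 1.75
pos_y_4 = 2.5
pos_z_4 = 3.75
height_4 = 1.5
pos_y_5 = 4.5
pos_z_5 = 0.25
radius_5 = 0.75
height_5 = 2.75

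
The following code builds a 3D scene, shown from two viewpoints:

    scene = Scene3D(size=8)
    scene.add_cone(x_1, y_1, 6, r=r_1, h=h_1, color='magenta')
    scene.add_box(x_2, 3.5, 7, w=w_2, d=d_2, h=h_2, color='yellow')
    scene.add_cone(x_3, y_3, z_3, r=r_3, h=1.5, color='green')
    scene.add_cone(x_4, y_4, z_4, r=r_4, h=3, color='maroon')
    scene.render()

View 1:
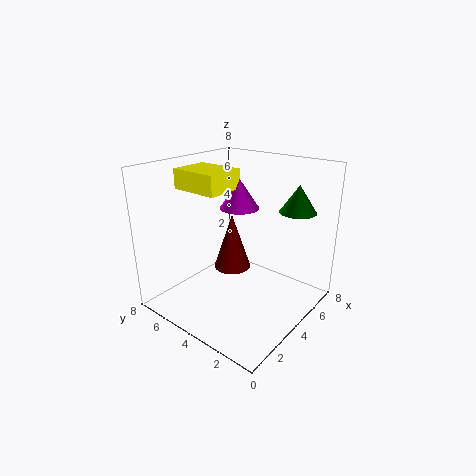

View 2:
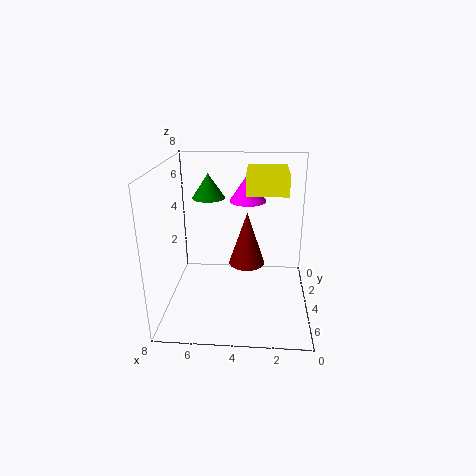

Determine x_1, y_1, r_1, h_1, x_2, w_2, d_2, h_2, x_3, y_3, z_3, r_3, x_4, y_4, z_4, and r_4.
x_1 = 3.5; y_1 = 3.5; r_1 = 1; h_1 = 1.5; x_2 = 1.5; w_2 = 2; d_2 = 2.5; h_2 = 1; x_3 = 6; y_3 = 1.5; z_3 = 5.5; r_3 = 1; x_4 = 3.5; y_4 = 4; z_4 = 2.5; r_4 = 1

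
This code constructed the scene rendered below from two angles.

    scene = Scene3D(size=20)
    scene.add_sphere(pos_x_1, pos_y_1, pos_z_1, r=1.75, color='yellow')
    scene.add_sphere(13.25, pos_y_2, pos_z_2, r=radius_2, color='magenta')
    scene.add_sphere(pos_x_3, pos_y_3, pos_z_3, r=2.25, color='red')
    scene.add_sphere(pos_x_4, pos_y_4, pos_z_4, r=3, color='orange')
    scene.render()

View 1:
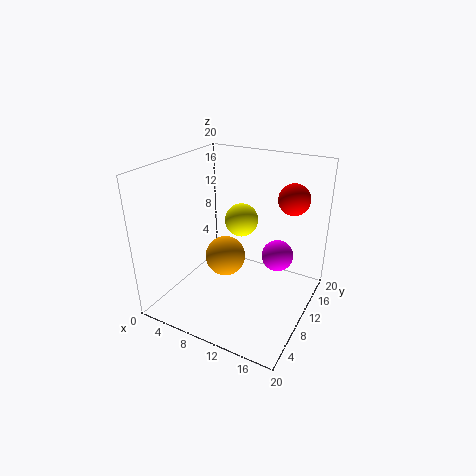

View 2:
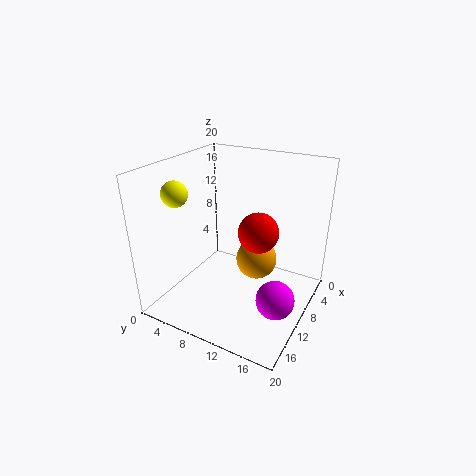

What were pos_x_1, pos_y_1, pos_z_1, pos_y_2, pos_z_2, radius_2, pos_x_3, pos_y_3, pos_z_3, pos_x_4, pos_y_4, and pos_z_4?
pos_x_1 = 14.25
pos_y_1 = 3
pos_z_1 = 16.5
pos_y_2 = 17.25
pos_z_2 = 4.25
radius_2 = 2.5
pos_x_3 = 15.75
pos_y_3 = 15.75
pos_z_3 = 14.75
pos_x_4 = 7
pos_y_4 = 11.5
pos_z_4 = 5.5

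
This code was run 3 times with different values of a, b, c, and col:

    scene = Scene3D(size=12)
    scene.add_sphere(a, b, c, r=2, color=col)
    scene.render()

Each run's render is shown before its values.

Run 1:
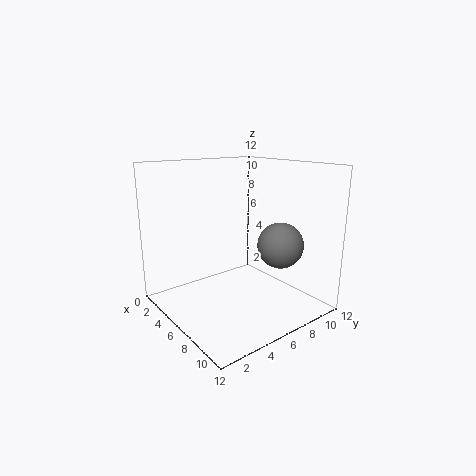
a = 7.5
b = 9.5
c = 5
col = 'gray'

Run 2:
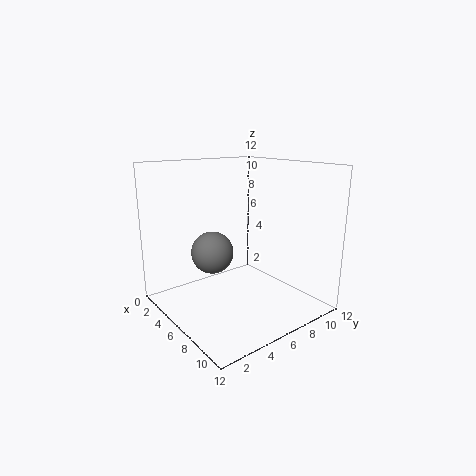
a = 2
b = 6
c = 3.5
col = 'gray'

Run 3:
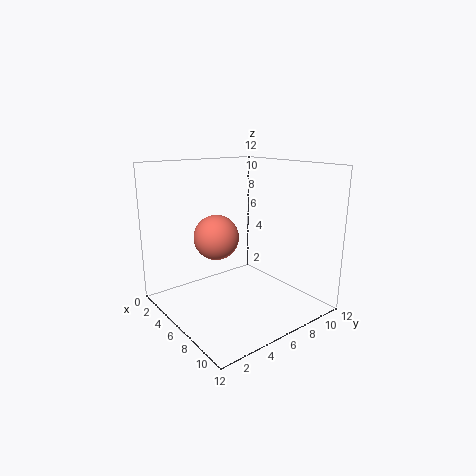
a = 3.5
b = 5.5
c = 5.5
col = 'salmon'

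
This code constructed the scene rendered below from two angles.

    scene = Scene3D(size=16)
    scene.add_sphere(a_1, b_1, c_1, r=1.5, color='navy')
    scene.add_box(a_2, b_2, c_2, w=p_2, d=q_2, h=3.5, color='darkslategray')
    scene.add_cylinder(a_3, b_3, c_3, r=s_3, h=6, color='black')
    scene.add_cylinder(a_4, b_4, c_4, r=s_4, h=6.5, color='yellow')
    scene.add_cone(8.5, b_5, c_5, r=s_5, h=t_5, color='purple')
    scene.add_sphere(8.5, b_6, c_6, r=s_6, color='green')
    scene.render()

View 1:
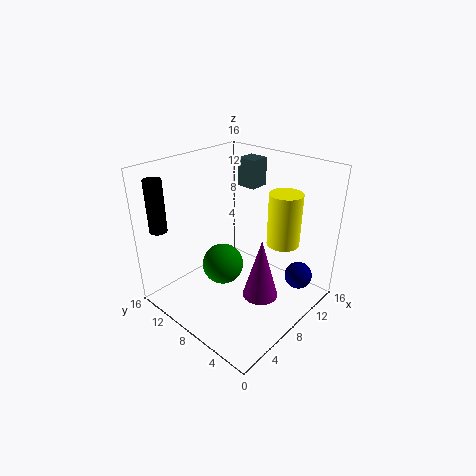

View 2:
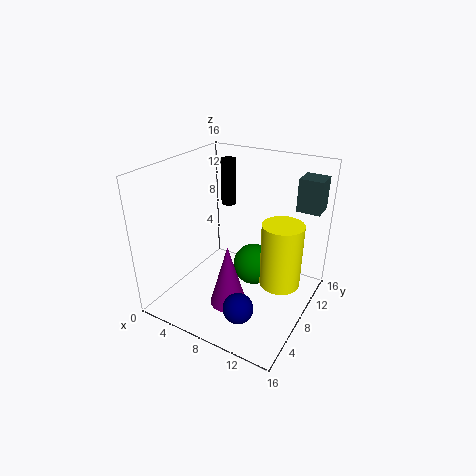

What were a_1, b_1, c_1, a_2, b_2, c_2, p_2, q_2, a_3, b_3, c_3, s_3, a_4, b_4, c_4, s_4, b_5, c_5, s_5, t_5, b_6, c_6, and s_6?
a_1 = 11.5
b_1 = 2
c_1 = 4
a_2 = 13.5
b_2 = 10.5
c_2 = 11.5
p_2 = 2.5
q_2 = 2.5
a_3 = 2.5
b_3 = 15
c_3 = 8.5
s_3 = 1
a_4 = 14
b_4 = 6
c_4 = 5.5
s_4 = 2
b_5 = 5
c_5 = 1.5
s_5 = 2
t_5 = 7
b_6 = 11
c_6 = 3
s_6 = 2.5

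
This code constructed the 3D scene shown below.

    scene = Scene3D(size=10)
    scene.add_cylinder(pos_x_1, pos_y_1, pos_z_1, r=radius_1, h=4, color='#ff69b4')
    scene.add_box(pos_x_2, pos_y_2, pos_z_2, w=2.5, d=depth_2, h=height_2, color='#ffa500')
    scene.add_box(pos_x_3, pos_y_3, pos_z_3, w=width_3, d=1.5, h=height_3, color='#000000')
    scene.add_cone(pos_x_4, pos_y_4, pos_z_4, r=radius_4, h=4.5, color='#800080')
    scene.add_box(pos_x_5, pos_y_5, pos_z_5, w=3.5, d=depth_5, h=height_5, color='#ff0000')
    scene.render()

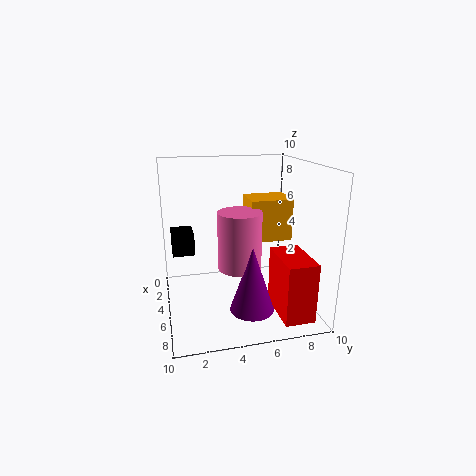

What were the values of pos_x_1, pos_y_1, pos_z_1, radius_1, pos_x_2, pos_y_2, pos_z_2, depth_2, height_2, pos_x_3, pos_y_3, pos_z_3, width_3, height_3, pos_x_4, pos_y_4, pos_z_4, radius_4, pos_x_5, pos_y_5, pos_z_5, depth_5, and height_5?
pos_x_1 = 5.5, pos_y_1 = 5, pos_z_1 = 3, radius_1 = 1.5, pos_x_2 = 2.5, pos_y_2 = 6, pos_z_2 = 4.5, depth_2 = 3, height_2 = 3, pos_x_3 = 3, pos_y_3 = 0.5, pos_z_3 = 4, width_3 = 2, height_3 = 1.5, pos_x_4 = 7, pos_y_4 = 5.5, pos_z_4 = 0.5, radius_4 = 1.5, pos_x_5 = 6, pos_y_5 = 7, pos_z_5 = 0.5, depth_5 = 2, height_5 = 4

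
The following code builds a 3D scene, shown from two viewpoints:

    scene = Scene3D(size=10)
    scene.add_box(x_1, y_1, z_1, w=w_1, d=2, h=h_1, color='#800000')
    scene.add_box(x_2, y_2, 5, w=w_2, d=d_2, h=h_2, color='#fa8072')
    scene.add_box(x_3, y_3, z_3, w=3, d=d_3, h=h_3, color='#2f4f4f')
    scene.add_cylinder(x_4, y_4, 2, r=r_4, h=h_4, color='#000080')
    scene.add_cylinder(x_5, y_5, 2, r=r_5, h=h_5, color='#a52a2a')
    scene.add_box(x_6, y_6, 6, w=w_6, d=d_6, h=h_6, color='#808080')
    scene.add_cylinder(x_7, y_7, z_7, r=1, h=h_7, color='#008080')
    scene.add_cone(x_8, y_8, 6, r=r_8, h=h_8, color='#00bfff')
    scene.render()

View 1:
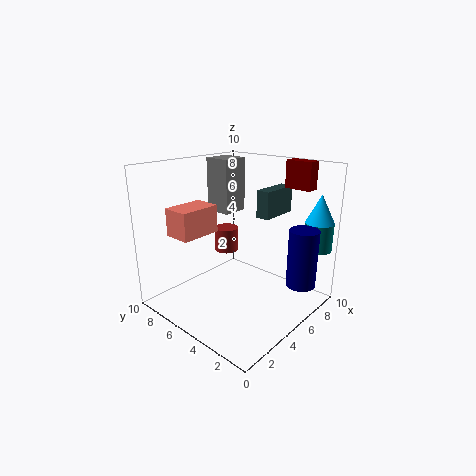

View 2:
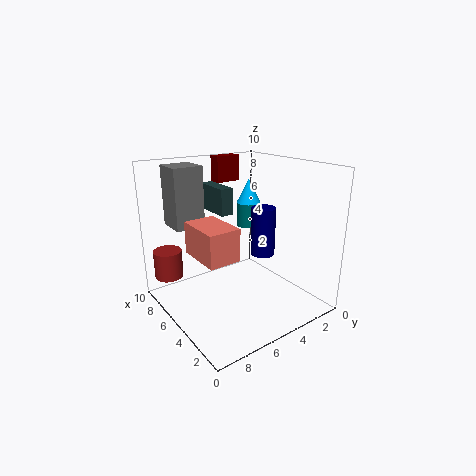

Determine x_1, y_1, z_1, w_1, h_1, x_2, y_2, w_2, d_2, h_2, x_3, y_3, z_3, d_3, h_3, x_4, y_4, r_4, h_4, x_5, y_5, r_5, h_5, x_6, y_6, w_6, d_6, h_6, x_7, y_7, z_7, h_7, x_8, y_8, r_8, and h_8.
x_1 = 9; y_1 = 2; z_1 = 8; w_1 = 1; h_1 = 2; x_2 = 2; y_2 = 7; w_2 = 3; d_2 = 2; h_2 = 2; x_3 = 7; y_3 = 4; z_3 = 6; d_3 = 1; h_3 = 2; x_4 = 7; y_4 = 1; r_4 = 1; h_4 = 4; x_5 = 8; y_5 = 9; r_5 = 1; h_5 = 2; x_6 = 6; y_6 = 7; w_6 = 2; d_6 = 2; h_6 = 4; x_7 = 9; y_7 = 1; z_7 = 4; h_7 = 2; x_8 = 9; y_8 = 1; r_8 = 1; h_8 = 2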